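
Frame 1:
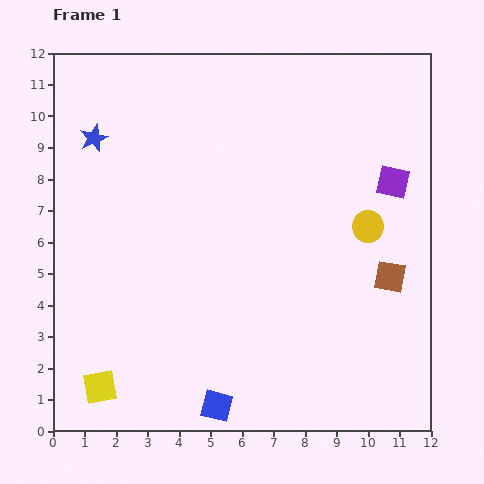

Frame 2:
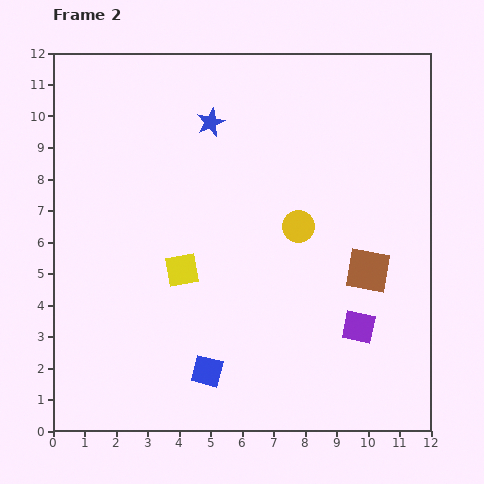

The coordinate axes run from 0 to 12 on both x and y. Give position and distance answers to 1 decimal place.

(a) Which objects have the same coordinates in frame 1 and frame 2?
none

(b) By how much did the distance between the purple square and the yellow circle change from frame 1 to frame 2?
+2.1

Distance in frame 1: 1.6. Distance in frame 2: 3.7.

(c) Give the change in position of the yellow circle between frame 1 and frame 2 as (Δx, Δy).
(-2.2, 0.0)

The yellow circle was at (10.0, 6.5) in frame 1 and (7.8, 6.5) in frame 2.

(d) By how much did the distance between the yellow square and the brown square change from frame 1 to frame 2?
-3.9

Distance in frame 1: 9.8. Distance in frame 2: 5.9.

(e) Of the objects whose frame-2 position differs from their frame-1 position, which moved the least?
the brown square

(moved 0.7)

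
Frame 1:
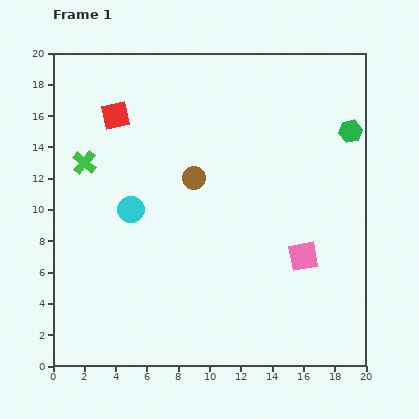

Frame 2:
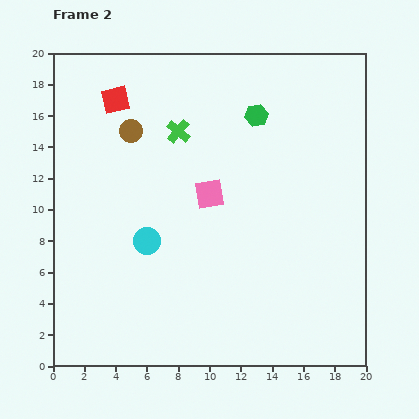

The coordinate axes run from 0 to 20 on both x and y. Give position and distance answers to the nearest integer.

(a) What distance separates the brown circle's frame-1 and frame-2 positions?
5

The brown circle moved from (9, 12) to (5, 15), a distance of √(4² + 3²) ≈ 5.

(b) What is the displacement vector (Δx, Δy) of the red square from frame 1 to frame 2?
(0, 1)

The red square was at (4, 16) in frame 1 and (4, 17) in frame 2.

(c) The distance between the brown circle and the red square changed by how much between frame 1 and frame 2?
-4

Distance in frame 1: 6. Distance in frame 2: 2.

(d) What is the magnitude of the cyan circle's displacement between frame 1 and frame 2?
2

The cyan circle moved from (5, 10) to (6, 8), a distance of √(1² + 2²) ≈ 2.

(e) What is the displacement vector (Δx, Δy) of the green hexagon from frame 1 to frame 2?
(-6, 1)

The green hexagon was at (19, 15) in frame 1 and (13, 16) in frame 2.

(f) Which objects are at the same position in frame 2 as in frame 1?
none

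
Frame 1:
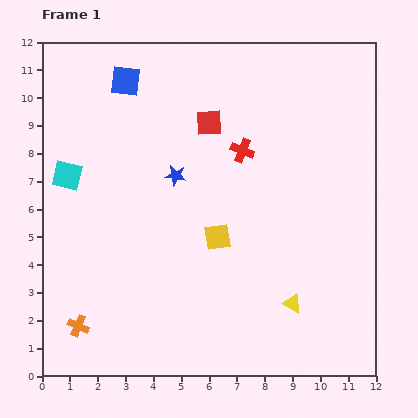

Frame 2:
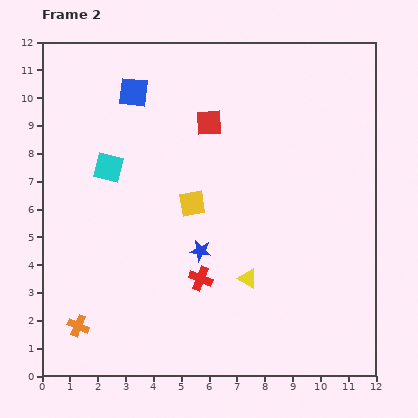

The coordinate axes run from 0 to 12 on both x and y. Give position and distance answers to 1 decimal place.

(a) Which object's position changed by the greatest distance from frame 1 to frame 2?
the red cross

(moved 4.8; next 2.8)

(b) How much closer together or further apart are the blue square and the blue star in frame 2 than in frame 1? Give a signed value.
+2.4

Distance in frame 1: 3.8. Distance in frame 2: 6.2.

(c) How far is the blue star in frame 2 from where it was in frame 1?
2.8

The blue star moved from (4.8, 7.2) to (5.7, 4.5), a distance of √(0.9² + 2.7²) ≈ 2.8.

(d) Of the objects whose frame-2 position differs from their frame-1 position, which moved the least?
the blue square

(moved 0.5)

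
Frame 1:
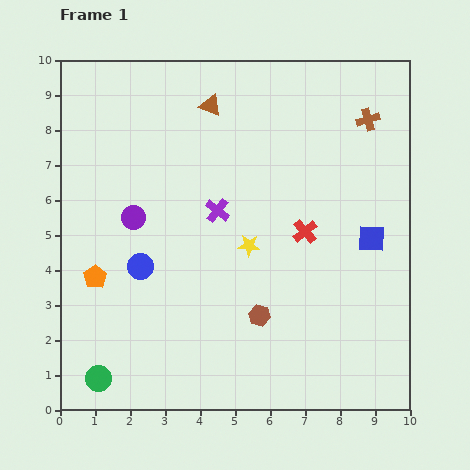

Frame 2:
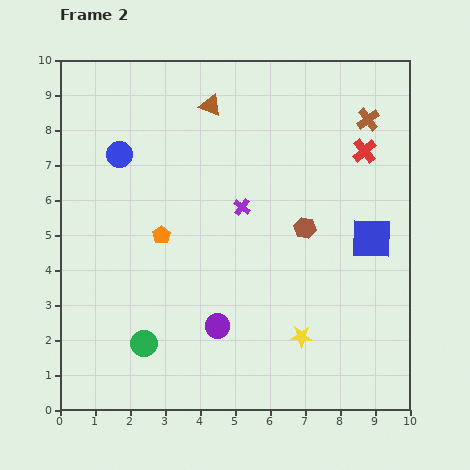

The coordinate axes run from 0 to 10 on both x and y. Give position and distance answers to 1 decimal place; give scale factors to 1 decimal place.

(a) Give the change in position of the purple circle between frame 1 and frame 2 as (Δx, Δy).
(2.4, -3.1)

The purple circle was at (2.1, 5.5) in frame 1 and (4.5, 2.4) in frame 2.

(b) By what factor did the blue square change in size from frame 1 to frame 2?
1.5×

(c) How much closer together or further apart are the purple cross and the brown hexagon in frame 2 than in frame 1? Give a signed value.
-1.3

Distance in frame 1: 3.2. Distance in frame 2: 1.9.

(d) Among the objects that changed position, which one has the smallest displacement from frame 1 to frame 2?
the purple cross

(moved 0.7)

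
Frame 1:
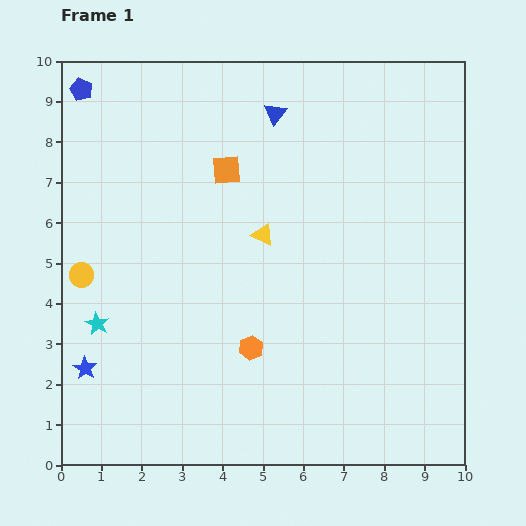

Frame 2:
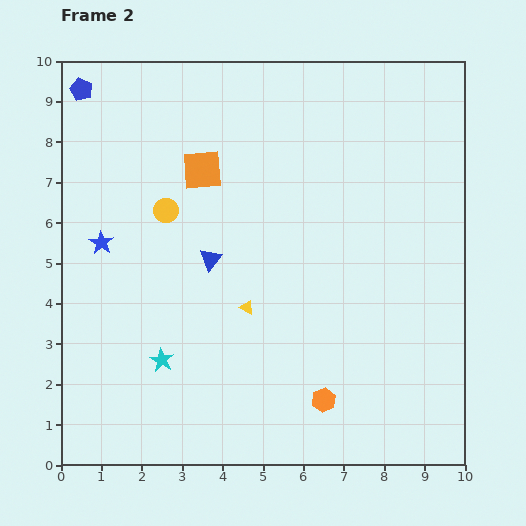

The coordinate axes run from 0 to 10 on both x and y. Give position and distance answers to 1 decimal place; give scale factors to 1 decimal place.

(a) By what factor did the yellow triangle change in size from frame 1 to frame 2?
0.6×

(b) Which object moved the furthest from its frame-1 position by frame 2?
the blue triangle

(moved 3.9; next 3.1)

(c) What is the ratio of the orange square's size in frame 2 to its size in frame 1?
1.4×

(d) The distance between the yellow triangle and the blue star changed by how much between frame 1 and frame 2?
-1.6

Distance in frame 1: 5.5. Distance in frame 2: 3.9.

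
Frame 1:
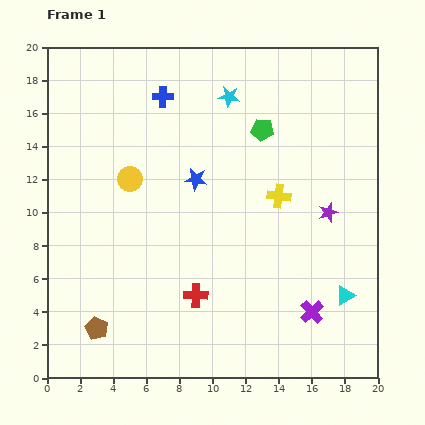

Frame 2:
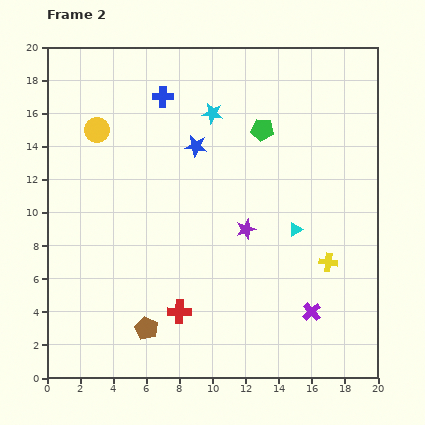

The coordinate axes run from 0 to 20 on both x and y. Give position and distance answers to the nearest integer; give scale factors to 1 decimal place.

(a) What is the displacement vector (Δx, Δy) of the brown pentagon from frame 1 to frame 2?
(3, 0)

The brown pentagon was at (3, 3) in frame 1 and (6, 3) in frame 2.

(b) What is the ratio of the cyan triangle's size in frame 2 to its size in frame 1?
0.7×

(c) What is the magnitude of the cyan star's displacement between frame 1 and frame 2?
1

The cyan star moved from (11, 17) to (10, 16), a distance of √(1² + 1²) ≈ 1.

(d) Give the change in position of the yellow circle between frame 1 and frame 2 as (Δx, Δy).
(-2, 3)

The yellow circle was at (5, 12) in frame 1 and (3, 15) in frame 2.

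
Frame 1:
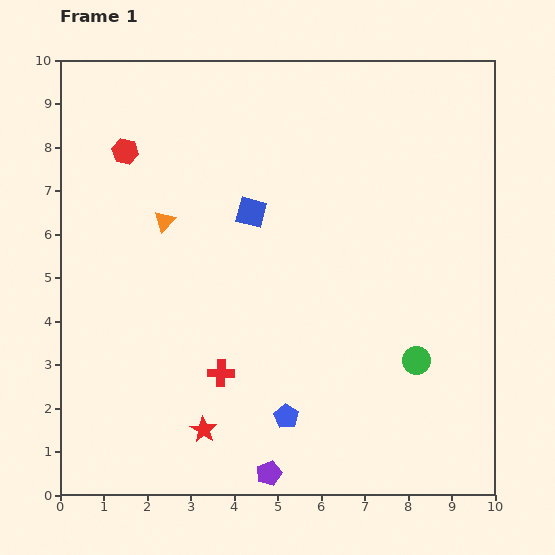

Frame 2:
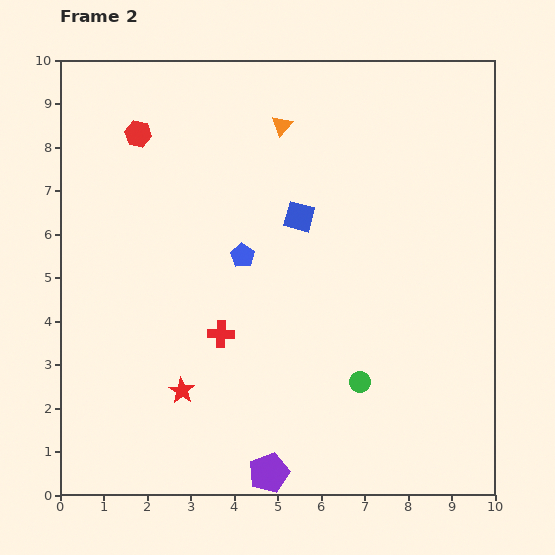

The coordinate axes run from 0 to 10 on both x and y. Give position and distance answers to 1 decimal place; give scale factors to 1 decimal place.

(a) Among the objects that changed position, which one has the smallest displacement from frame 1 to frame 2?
the red hexagon

(moved 0.5)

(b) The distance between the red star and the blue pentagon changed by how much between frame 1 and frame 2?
+1.5

Distance in frame 1: 1.9. Distance in frame 2: 3.4.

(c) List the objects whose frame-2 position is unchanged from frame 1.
the purple pentagon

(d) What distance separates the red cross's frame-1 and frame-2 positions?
0.9

The red cross moved from (3.7, 2.8) to (3.7, 3.7), a distance of √(0.0² + 0.9²) ≈ 0.9.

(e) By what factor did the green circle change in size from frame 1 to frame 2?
0.7×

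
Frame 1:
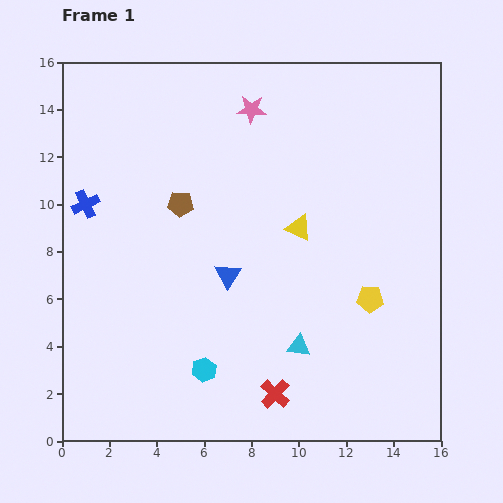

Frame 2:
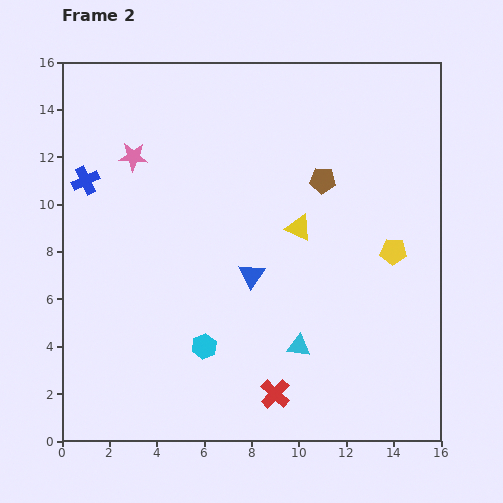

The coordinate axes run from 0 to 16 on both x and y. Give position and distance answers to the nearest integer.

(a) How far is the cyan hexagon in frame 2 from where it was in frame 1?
1

The cyan hexagon moved from (6, 3) to (6, 4), a distance of √(0² + 1²) ≈ 1.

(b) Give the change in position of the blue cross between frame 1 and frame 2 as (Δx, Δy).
(0, 1)

The blue cross was at (1, 10) in frame 1 and (1, 11) in frame 2.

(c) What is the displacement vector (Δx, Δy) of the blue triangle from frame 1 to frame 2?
(1, 0)

The blue triangle was at (7, 7) in frame 1 and (8, 7) in frame 2.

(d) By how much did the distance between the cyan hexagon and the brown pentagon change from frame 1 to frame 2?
+2

Distance in frame 1: 7. Distance in frame 2: 9.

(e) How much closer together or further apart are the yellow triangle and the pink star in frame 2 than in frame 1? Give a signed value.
+3

Distance in frame 1: 5. Distance in frame 2: 8.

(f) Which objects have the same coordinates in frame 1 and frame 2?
the cyan triangle, the red cross, the yellow triangle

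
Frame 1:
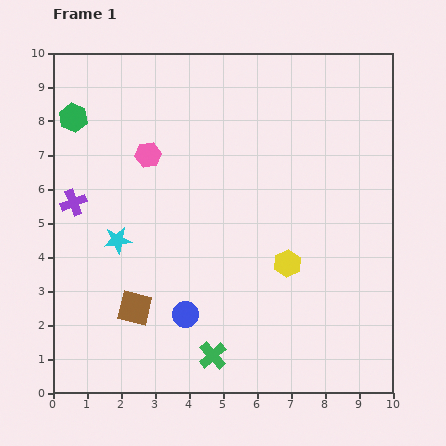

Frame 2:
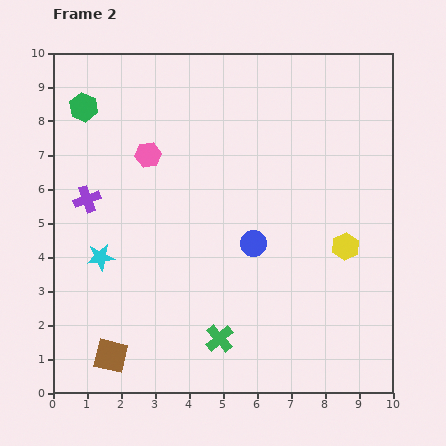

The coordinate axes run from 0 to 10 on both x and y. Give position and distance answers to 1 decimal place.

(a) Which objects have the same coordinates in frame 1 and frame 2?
the pink hexagon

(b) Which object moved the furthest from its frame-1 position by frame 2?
the blue circle

(moved 2.9; next 1.8)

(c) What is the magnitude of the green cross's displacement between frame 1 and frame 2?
0.5

The green cross moved from (4.7, 1.1) to (4.9, 1.6), a distance of √(0.2² + 0.5²) ≈ 0.5.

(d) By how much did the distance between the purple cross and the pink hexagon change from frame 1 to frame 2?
-0.4

Distance in frame 1: 2.6. Distance in frame 2: 2.2.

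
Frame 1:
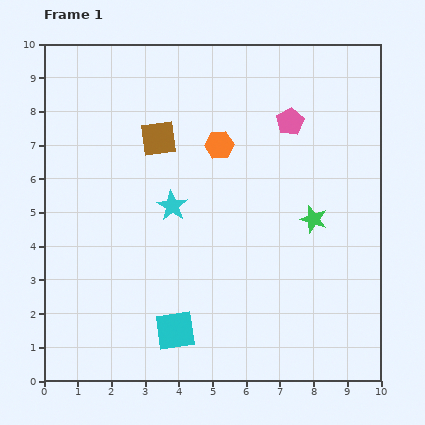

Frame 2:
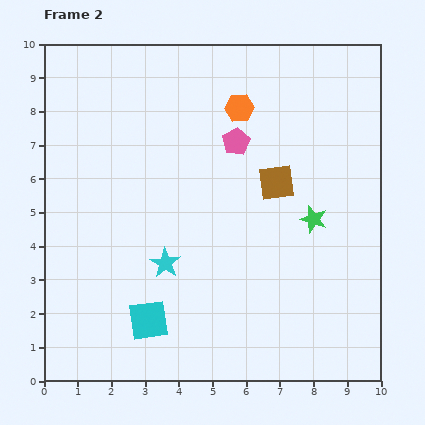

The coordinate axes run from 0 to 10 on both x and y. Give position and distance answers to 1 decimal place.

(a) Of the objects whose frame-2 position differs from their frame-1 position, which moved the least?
the cyan square

(moved 0.9)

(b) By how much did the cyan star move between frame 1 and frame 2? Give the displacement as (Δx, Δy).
(-0.2, -1.7)

The cyan star was at (3.8, 5.2) in frame 1 and (3.6, 3.5) in frame 2.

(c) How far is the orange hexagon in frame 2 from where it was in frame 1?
1.3

The orange hexagon moved from (5.2, 7.0) to (5.8, 8.1), a distance of √(0.6² + 1.1²) ≈ 1.3.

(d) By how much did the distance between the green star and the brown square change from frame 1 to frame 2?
-3.6

Distance in frame 1: 5.2. Distance in frame 2: 1.6.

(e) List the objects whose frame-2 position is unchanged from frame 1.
the green star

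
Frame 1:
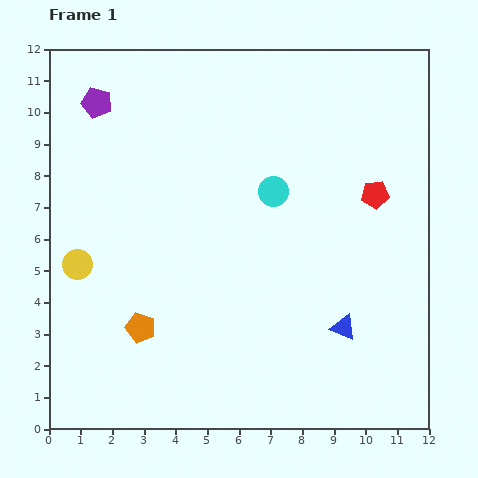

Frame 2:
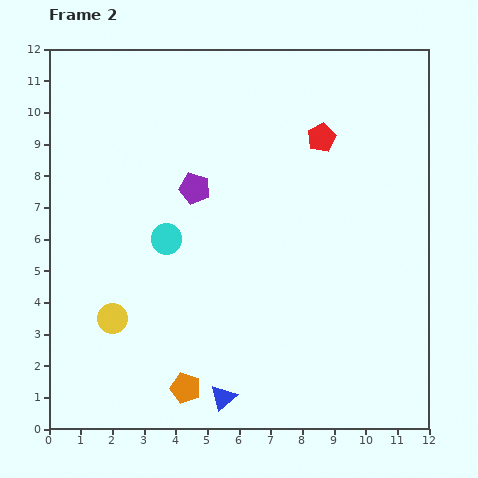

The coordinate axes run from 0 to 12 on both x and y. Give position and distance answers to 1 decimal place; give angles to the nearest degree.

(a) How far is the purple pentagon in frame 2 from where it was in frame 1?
4.1

The purple pentagon moved from (1.5, 10.3) to (4.6, 7.6), a distance of √(3.1² + 2.7²) ≈ 4.1.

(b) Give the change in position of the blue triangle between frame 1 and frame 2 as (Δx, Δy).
(-3.8, -2.2)

The blue triangle was at (9.3, 3.2) in frame 1 and (5.5, 1.0) in frame 2.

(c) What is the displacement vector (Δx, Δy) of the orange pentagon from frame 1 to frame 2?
(1.4, -1.9)

The orange pentagon was at (2.9, 3.2) in frame 1 and (4.3, 1.3) in frame 2.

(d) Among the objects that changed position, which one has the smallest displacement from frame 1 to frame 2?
the yellow circle

(moved 2.0)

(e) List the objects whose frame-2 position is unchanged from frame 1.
none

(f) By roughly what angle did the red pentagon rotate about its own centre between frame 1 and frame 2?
21° counter-clockwise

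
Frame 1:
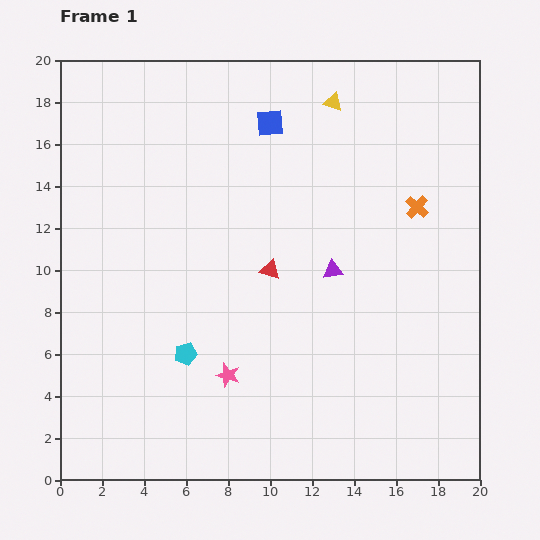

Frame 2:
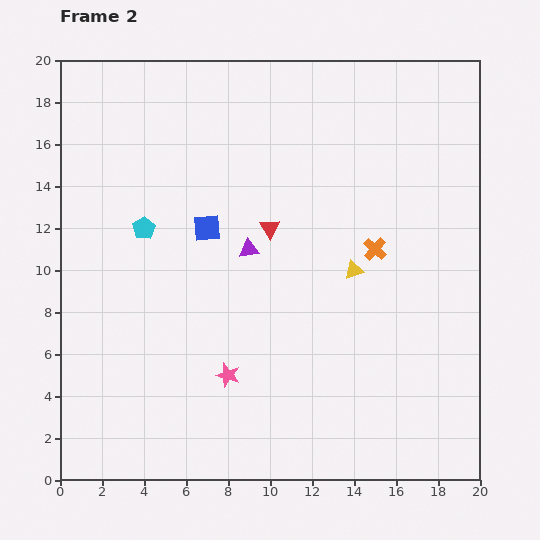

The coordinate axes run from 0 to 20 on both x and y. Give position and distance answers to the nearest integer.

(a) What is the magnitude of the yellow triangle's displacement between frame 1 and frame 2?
8

The yellow triangle moved from (13, 18) to (14, 10), a distance of √(1² + 8²) ≈ 8.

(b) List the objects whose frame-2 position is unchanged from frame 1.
the pink star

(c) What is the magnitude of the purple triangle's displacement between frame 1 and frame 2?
4

The purple triangle moved from (13, 10) to (9, 11), a distance of √(4² + 1²) ≈ 4.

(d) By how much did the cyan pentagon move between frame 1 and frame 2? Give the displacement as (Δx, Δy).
(-2, 6)

The cyan pentagon was at (6, 6) in frame 1 and (4, 12) in frame 2.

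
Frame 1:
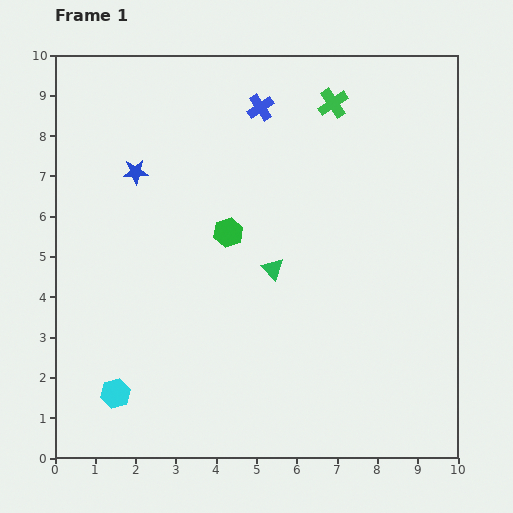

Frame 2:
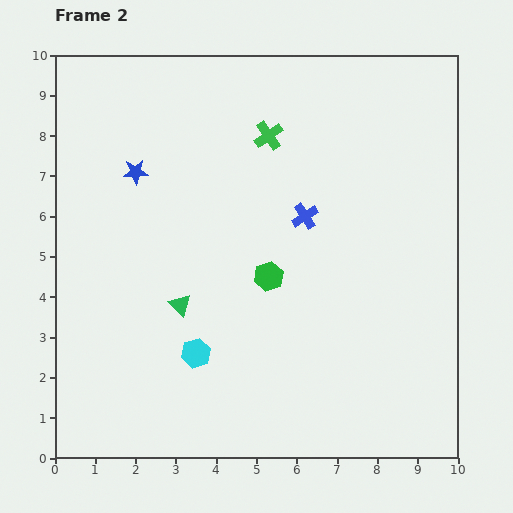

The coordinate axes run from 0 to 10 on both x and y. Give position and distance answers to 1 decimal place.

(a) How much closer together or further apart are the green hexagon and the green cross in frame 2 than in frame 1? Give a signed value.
-0.6

Distance in frame 1: 4.1. Distance in frame 2: 3.5.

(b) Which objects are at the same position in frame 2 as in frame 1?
the blue star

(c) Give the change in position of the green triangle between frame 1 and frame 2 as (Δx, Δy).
(-2.3, -0.9)

The green triangle was at (5.4, 4.7) in frame 1 and (3.1, 3.8) in frame 2.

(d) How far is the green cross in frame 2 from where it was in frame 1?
1.8

The green cross moved from (6.9, 8.8) to (5.3, 8.0), a distance of √(1.6² + 0.8²) ≈ 1.8.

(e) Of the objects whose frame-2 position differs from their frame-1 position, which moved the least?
the green hexagon

(moved 1.5)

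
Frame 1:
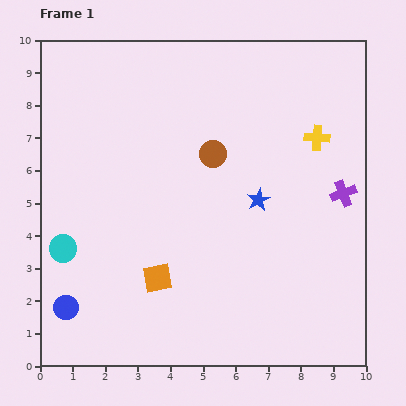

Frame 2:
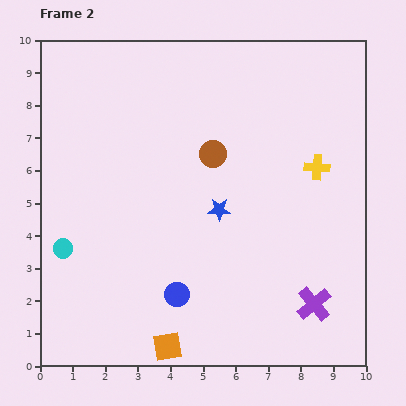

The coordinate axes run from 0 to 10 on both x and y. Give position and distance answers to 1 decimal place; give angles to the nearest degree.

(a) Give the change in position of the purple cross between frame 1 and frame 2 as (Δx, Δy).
(-0.9, -3.4)

The purple cross was at (9.3, 5.3) in frame 1 and (8.4, 1.9) in frame 2.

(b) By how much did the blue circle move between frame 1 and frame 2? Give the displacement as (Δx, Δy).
(3.4, 0.4)

The blue circle was at (0.8, 1.8) in frame 1 and (4.2, 2.2) in frame 2.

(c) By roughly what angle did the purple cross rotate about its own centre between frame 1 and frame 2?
18° counter-clockwise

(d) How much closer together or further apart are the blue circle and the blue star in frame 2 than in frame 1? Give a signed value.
-3.9

Distance in frame 1: 6.8. Distance in frame 2: 2.9.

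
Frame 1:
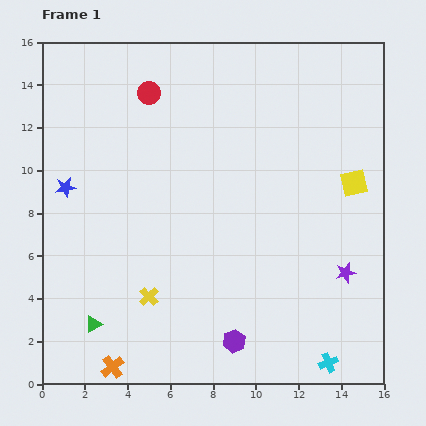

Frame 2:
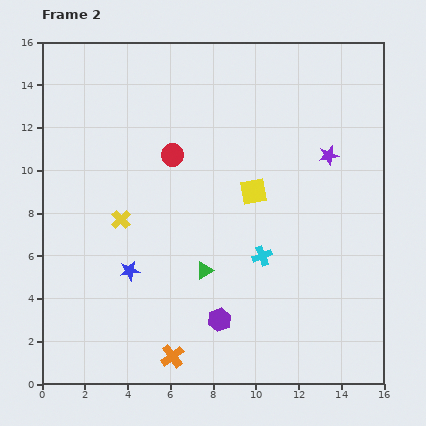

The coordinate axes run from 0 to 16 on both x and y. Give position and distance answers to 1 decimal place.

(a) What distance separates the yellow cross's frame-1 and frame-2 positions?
3.8

The yellow cross moved from (5.0, 4.1) to (3.7, 7.7), a distance of √(1.3² + 3.6²) ≈ 3.8.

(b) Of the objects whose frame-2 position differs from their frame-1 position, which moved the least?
the purple hexagon

(moved 1.2)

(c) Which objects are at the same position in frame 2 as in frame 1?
none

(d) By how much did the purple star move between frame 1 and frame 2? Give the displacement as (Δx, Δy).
(-0.8, 5.5)

The purple star was at (14.2, 5.2) in frame 1 and (13.4, 10.7) in frame 2.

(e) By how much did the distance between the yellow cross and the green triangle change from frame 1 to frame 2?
+1.7

Distance in frame 1: 2.9. Distance in frame 2: 4.6.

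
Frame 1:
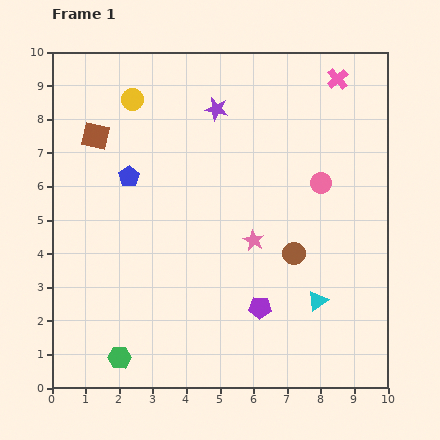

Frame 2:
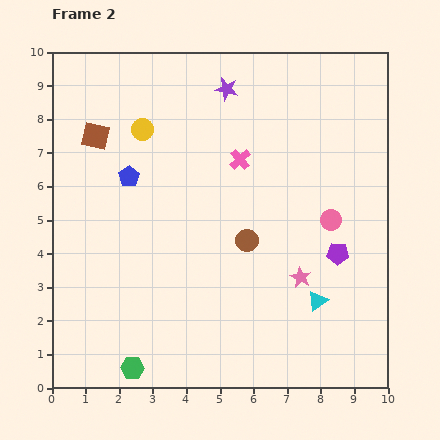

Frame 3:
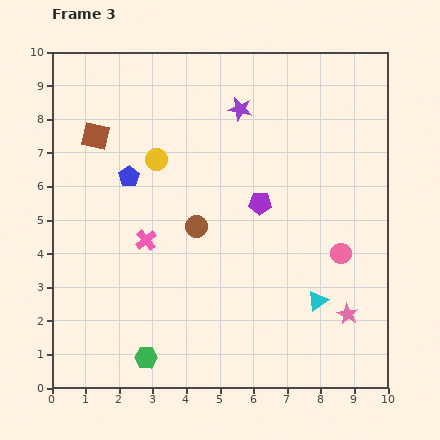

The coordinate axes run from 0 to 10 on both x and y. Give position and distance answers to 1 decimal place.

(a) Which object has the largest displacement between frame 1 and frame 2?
the pink cross

(moved 3.8; next 2.8)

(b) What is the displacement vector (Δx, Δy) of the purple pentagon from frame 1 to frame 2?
(2.3, 1.6)

The purple pentagon was at (6.2, 2.4) in frame 1 and (8.5, 4.0) in frame 2.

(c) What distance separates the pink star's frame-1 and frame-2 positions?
1.8

The pink star moved from (6.0, 4.4) to (7.4, 3.3), a distance of √(1.4² + 1.1²) ≈ 1.8.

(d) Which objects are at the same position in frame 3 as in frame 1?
the cyan triangle, the blue pentagon, the brown square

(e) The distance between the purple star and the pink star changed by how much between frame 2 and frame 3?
+0.9

Distance in frame 2: 6.0. Distance in frame 3: 6.9.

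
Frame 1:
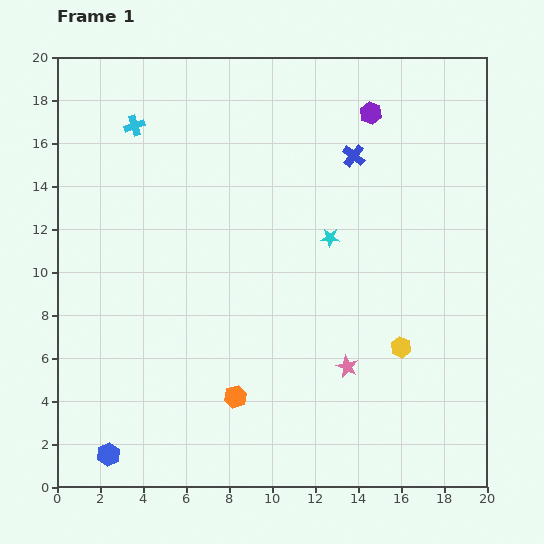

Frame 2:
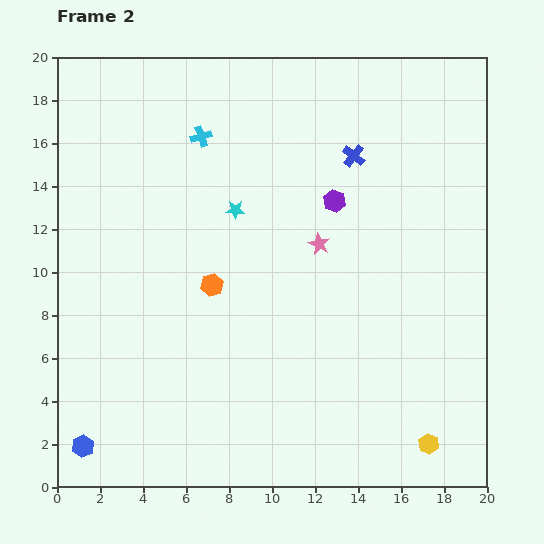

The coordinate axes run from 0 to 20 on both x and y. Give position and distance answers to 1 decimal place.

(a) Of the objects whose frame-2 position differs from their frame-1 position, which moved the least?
the blue hexagon

(moved 1.3)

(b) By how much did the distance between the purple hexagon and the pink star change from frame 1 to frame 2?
-9.8

Distance in frame 1: 11.9. Distance in frame 2: 2.1.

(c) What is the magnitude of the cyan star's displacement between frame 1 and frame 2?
4.6

The cyan star moved from (12.7, 11.6) to (8.3, 12.9), a distance of √(4.4² + 1.3²) ≈ 4.6.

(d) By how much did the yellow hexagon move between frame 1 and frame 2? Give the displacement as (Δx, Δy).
(1.3, -4.5)

The yellow hexagon was at (16.0, 6.5) in frame 1 and (17.3, 2.0) in frame 2.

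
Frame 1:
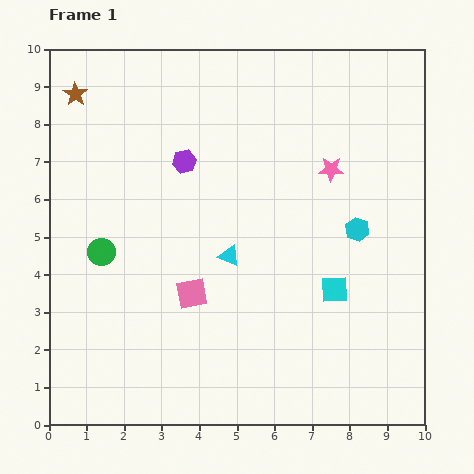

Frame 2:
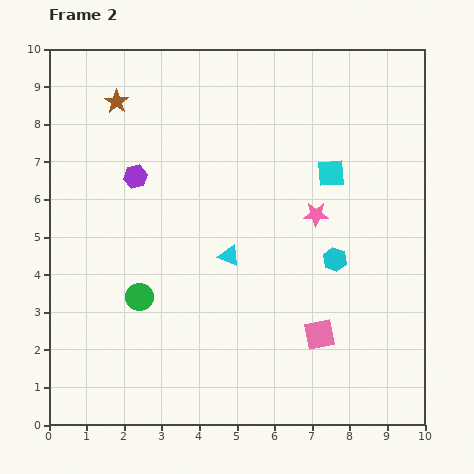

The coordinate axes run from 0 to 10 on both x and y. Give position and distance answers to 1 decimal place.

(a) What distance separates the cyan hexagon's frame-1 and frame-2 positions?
1.0

The cyan hexagon moved from (8.2, 5.2) to (7.6, 4.4), a distance of √(0.6² + 0.8²) ≈ 1.0.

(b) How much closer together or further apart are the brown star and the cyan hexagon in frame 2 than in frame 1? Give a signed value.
-1.1

Distance in frame 1: 8.3. Distance in frame 2: 7.2.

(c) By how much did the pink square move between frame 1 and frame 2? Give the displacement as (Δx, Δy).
(3.4, -1.1)

The pink square was at (3.8, 3.5) in frame 1 and (7.2, 2.4) in frame 2.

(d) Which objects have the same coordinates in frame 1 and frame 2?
the cyan triangle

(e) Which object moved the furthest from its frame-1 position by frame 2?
the pink square

(moved 3.6; next 3.1)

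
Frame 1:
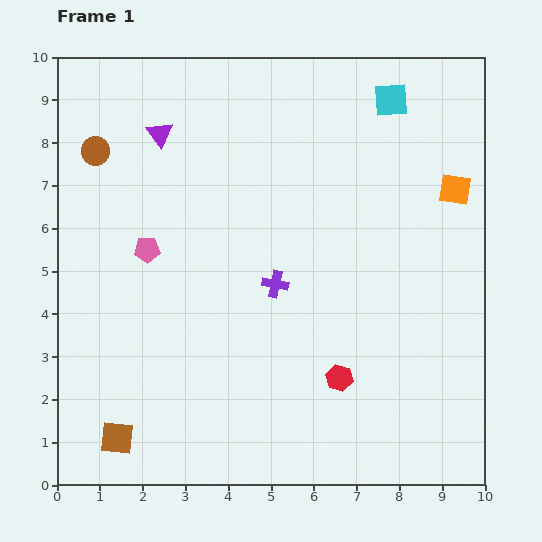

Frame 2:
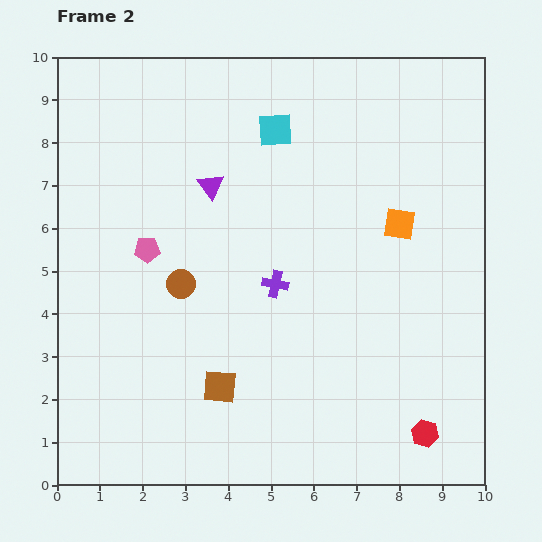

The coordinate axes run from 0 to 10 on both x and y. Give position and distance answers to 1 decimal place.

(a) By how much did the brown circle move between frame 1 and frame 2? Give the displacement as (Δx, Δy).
(2.0, -3.1)

The brown circle was at (0.9, 7.8) in frame 1 and (2.9, 4.7) in frame 2.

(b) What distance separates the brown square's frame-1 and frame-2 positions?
2.7

The brown square moved from (1.4, 1.1) to (3.8, 2.3), a distance of √(2.4² + 1.2²) ≈ 2.7.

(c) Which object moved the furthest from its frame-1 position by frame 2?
the brown circle

(moved 3.7; next 2.8)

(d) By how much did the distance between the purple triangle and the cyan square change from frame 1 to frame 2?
-3.5

Distance in frame 1: 5.5. Distance in frame 2: 2.0.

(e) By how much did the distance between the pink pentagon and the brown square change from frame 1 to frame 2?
-0.9

Distance in frame 1: 4.5. Distance in frame 2: 3.6.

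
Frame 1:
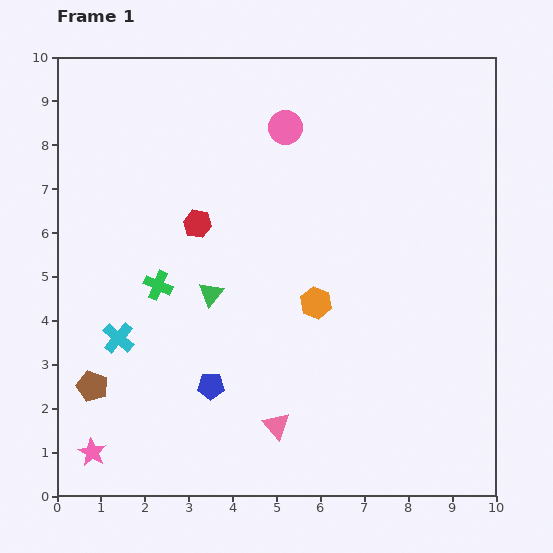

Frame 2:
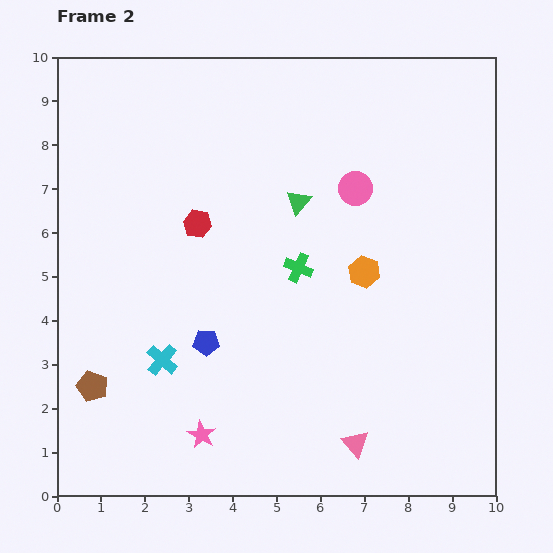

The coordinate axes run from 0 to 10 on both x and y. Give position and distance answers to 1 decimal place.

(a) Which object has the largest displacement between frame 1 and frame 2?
the green cross

(moved 3.2; next 2.9)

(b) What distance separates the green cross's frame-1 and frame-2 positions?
3.2

The green cross moved from (2.3, 4.8) to (5.5, 5.2), a distance of √(3.2² + 0.4²) ≈ 3.2.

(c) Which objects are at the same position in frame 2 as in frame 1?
the brown pentagon, the red hexagon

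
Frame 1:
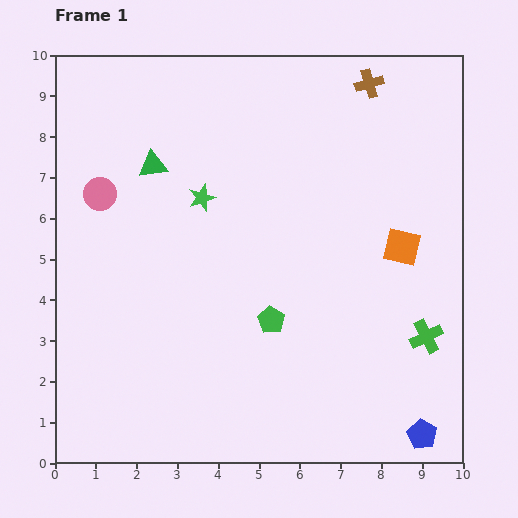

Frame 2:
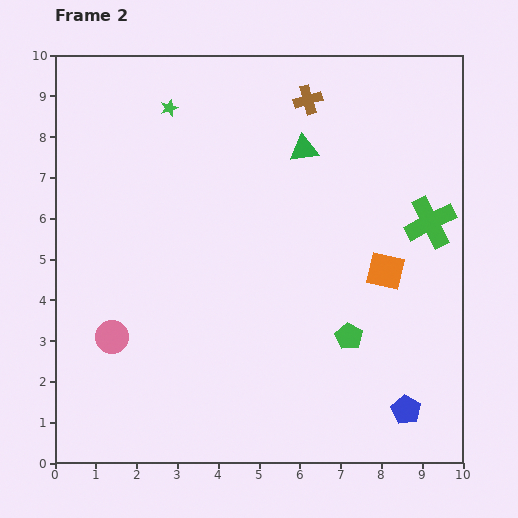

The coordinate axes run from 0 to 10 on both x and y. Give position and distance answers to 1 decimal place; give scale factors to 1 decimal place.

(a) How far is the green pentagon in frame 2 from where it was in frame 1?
1.9

The green pentagon moved from (5.3, 3.5) to (7.2, 3.1), a distance of √(1.9² + 0.4²) ≈ 1.9.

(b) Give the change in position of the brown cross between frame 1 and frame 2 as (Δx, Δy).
(-1.5, -0.4)

The brown cross was at (7.7, 9.3) in frame 1 and (6.2, 8.9) in frame 2.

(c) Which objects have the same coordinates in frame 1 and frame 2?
none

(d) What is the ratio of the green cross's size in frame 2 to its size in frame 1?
1.5×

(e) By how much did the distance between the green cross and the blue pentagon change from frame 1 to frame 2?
+2.2

Distance in frame 1: 2.4. Distance in frame 2: 4.6.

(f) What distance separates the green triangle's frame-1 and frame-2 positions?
3.7

The green triangle moved from (2.4, 7.3) to (6.1, 7.7), a distance of √(3.7² + 0.4²) ≈ 3.7.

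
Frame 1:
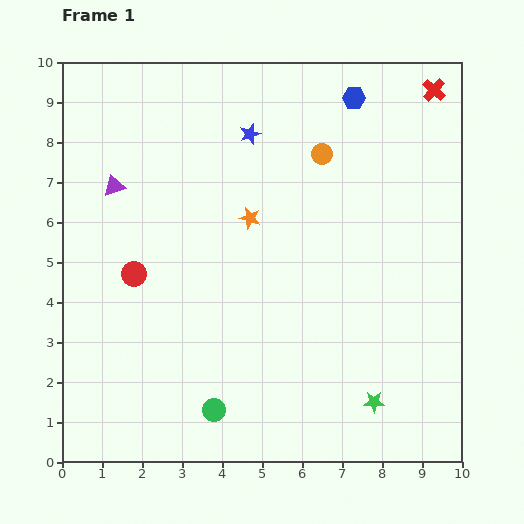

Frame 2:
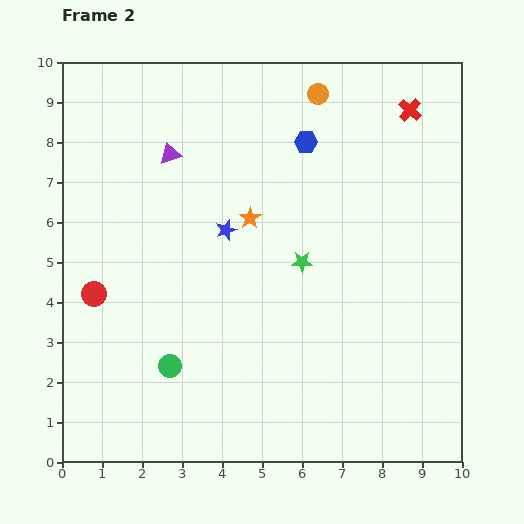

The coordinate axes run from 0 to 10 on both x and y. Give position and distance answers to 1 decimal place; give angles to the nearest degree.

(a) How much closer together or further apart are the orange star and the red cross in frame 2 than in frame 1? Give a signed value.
-0.8

Distance in frame 1: 5.6. Distance in frame 2: 4.8.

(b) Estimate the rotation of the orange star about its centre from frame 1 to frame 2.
24° clockwise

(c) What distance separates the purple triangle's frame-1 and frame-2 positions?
1.6

The purple triangle moved from (1.3, 6.9) to (2.7, 7.7), a distance of √(1.4² + 0.8²) ≈ 1.6.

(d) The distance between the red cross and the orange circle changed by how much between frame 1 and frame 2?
-0.9

Distance in frame 1: 3.2. Distance in frame 2: 2.3.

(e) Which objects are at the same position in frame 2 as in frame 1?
the orange star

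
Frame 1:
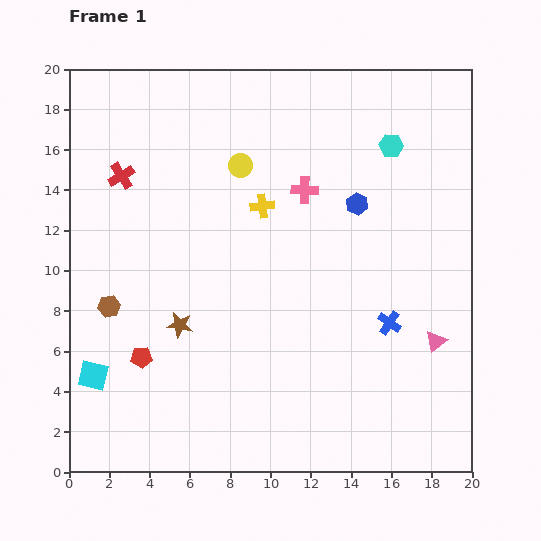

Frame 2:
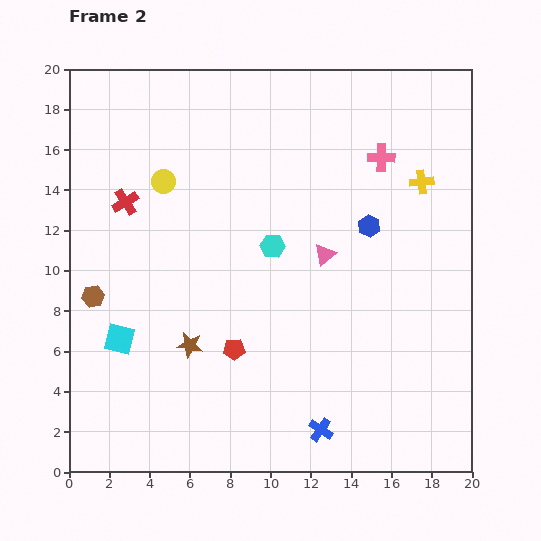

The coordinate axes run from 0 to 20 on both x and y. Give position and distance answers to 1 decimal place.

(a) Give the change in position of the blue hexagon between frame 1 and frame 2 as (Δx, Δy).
(0.6, -1.1)

The blue hexagon was at (14.3, 13.3) in frame 1 and (14.9, 12.2) in frame 2.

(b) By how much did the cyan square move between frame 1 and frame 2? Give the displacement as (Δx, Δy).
(1.3, 1.8)

The cyan square was at (1.2, 4.8) in frame 1 and (2.5, 6.6) in frame 2.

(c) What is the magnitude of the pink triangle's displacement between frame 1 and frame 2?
7.0

The pink triangle moved from (18.2, 6.5) to (12.7, 10.8), a distance of √(5.5² + 4.3²) ≈ 7.0.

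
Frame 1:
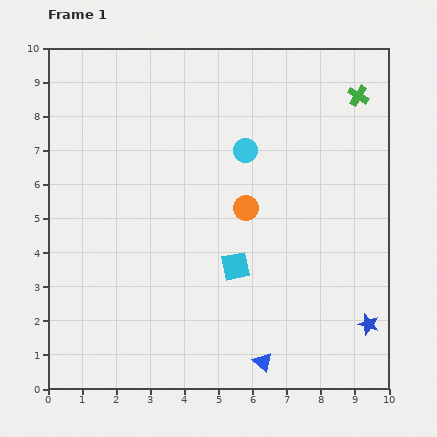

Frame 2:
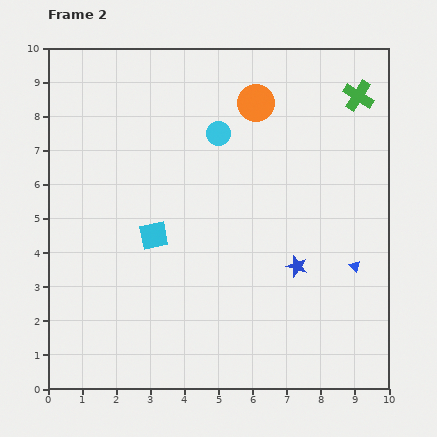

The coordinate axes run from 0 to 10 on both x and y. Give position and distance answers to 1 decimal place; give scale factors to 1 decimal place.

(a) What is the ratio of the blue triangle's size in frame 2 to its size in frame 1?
0.6×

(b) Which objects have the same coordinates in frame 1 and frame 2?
the green cross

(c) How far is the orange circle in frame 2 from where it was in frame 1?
3.1

The orange circle moved from (5.8, 5.3) to (6.1, 8.4), a distance of √(0.3² + 3.1²) ≈ 3.1.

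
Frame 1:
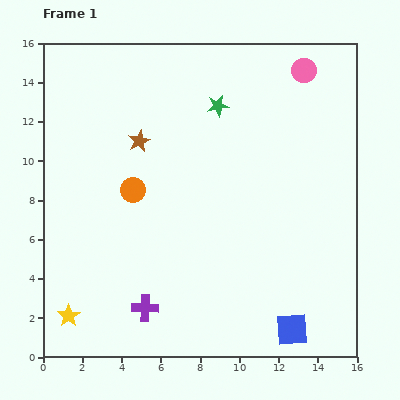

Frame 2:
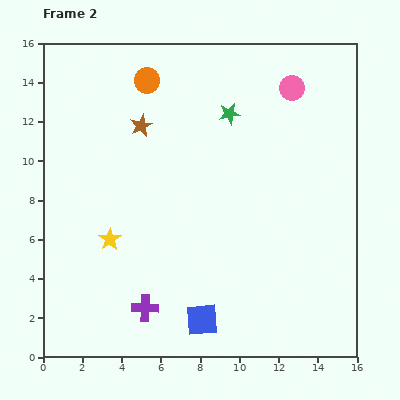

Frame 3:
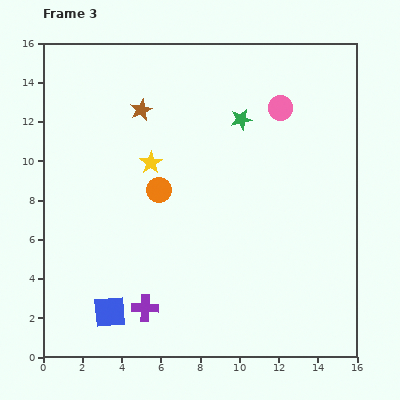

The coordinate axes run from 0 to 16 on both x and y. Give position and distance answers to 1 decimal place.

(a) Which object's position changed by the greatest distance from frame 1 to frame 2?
the orange circle

(moved 5.6; next 4.6)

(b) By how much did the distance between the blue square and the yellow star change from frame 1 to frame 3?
-3.5

Distance in frame 1: 11.4. Distance in frame 3: 7.9.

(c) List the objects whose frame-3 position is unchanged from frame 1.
the purple cross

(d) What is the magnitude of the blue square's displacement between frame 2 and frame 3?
4.7

The blue square moved from (8.1, 1.9) to (3.4, 2.3), a distance of √(4.7² + 0.4²) ≈ 4.7.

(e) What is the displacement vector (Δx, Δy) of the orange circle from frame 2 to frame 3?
(0.6, -5.6)

The orange circle was at (5.3, 14.1) in frame 2 and (5.9, 8.5) in frame 3.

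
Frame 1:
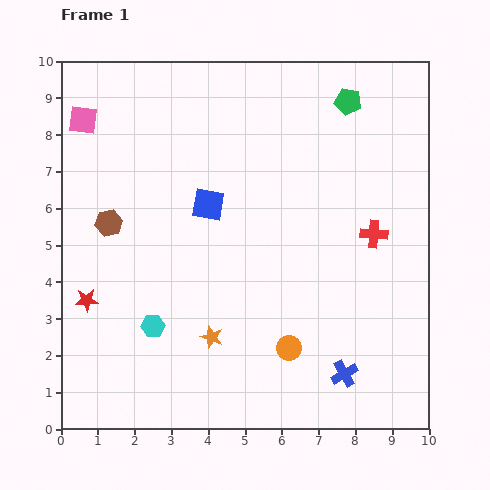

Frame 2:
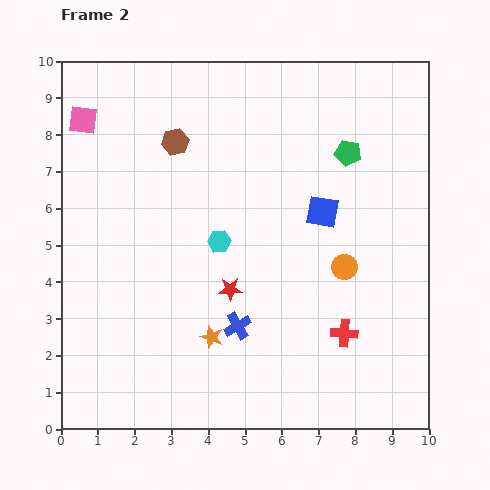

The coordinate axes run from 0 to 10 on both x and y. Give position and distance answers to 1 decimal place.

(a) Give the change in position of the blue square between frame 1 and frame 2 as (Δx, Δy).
(3.1, -0.2)

The blue square was at (4.0, 6.1) in frame 1 and (7.1, 5.9) in frame 2.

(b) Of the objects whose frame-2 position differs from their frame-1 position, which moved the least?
the green pentagon

(moved 1.4)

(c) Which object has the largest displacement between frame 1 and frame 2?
the red star

(moved 3.9; next 3.2)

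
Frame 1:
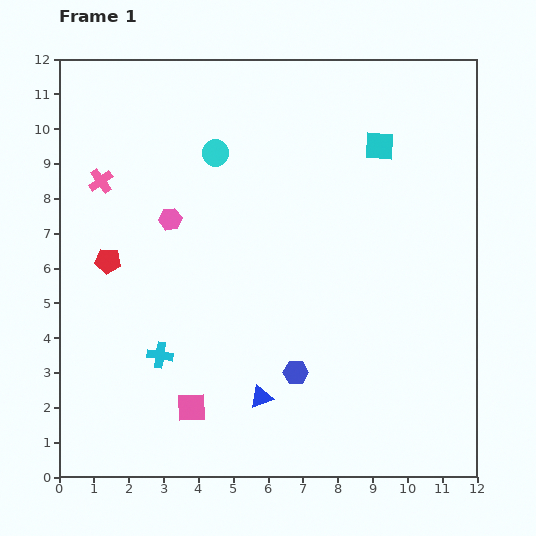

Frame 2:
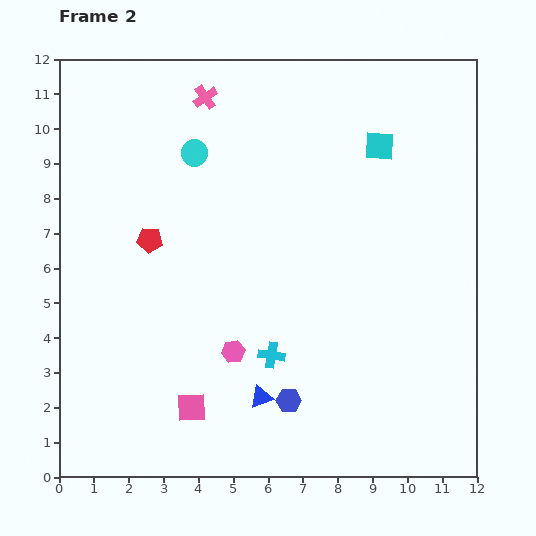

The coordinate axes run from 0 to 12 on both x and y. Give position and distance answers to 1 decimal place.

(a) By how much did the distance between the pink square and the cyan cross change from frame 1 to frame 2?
+1.0

Distance in frame 1: 1.7. Distance in frame 2: 2.7.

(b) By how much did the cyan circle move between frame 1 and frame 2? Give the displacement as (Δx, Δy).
(-0.6, 0.0)

The cyan circle was at (4.5, 9.3) in frame 1 and (3.9, 9.3) in frame 2.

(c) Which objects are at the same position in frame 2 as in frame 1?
the pink square, the blue triangle, the cyan square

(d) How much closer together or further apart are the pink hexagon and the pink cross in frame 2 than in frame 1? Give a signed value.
+5.0

Distance in frame 1: 2.3. Distance in frame 2: 7.3.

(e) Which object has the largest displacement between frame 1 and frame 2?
the pink hexagon

(moved 4.2; next 3.8)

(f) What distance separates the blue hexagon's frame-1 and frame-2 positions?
0.8

The blue hexagon moved from (6.8, 3.0) to (6.6, 2.2), a distance of √(0.2² + 0.8²) ≈ 0.8.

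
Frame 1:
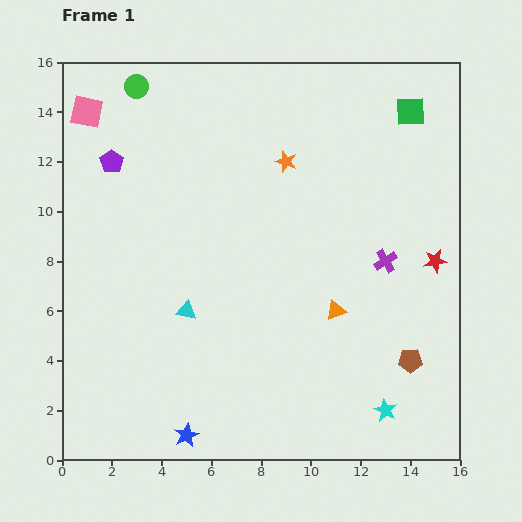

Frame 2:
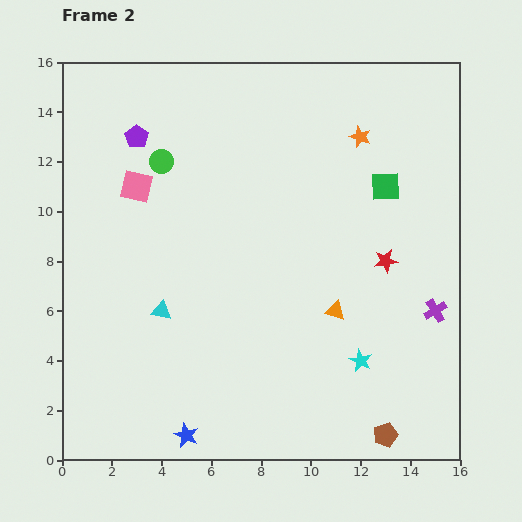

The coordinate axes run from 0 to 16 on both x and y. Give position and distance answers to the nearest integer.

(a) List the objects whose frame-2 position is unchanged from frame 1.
the orange triangle, the blue star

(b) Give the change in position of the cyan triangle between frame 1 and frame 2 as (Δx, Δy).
(-1, 0)

The cyan triangle was at (5, 6) in frame 1 and (4, 6) in frame 2.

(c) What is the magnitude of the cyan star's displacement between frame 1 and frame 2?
2

The cyan star moved from (13, 2) to (12, 4), a distance of √(1² + 2²) ≈ 2.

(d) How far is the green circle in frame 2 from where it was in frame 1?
3

The green circle moved from (3, 15) to (4, 12), a distance of √(1² + 3²) ≈ 3.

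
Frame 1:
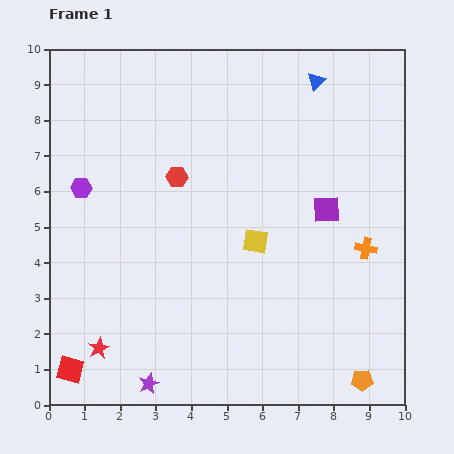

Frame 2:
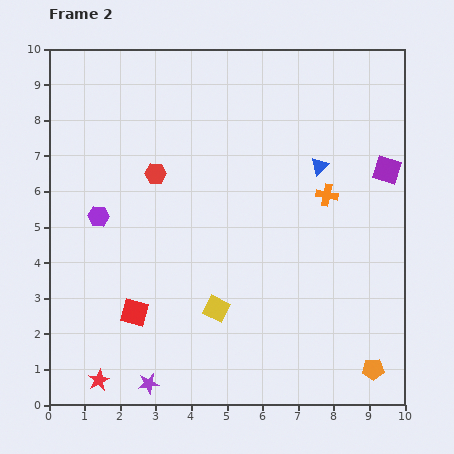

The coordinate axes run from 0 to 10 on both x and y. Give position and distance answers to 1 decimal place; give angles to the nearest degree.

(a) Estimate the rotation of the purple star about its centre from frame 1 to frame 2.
15° clockwise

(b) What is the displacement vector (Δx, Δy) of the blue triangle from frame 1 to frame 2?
(0.1, -2.4)

The blue triangle was at (7.5, 9.1) in frame 1 and (7.6, 6.7) in frame 2.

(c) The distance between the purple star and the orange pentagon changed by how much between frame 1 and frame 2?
+0.3

Distance in frame 1: 6.0. Distance in frame 2: 6.3.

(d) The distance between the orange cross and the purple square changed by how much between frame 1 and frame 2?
+0.2

Distance in frame 1: 1.6. Distance in frame 2: 1.8.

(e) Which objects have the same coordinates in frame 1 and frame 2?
the purple star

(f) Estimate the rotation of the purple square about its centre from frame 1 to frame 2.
20° clockwise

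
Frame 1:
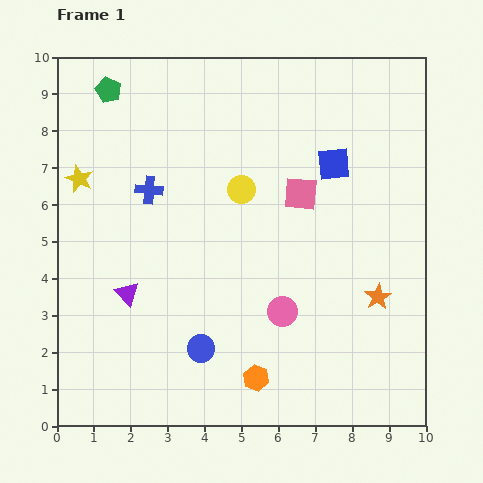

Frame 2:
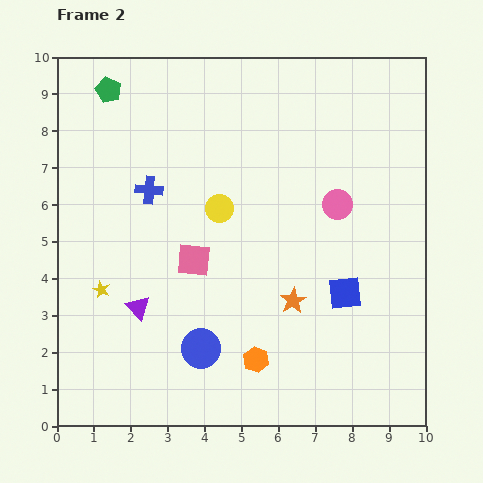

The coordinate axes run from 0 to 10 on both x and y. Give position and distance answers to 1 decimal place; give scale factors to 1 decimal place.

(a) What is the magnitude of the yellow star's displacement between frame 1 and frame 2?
3.1

The yellow star moved from (0.6, 6.7) to (1.2, 3.7), a distance of √(0.6² + 3.0²) ≈ 3.1.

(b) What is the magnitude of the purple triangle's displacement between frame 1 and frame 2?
0.5

The purple triangle moved from (1.9, 3.6) to (2.2, 3.2), a distance of √(0.3² + 0.4²) ≈ 0.5.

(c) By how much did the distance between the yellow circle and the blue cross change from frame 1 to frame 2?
-0.5

Distance in frame 1: 2.5. Distance in frame 2: 2.0.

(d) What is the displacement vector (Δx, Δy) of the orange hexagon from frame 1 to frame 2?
(0.0, 0.5)

The orange hexagon was at (5.4, 1.3) in frame 1 and (5.4, 1.8) in frame 2.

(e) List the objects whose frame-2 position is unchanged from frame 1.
the blue circle, the green pentagon, the blue cross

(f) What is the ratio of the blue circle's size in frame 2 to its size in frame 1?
1.5×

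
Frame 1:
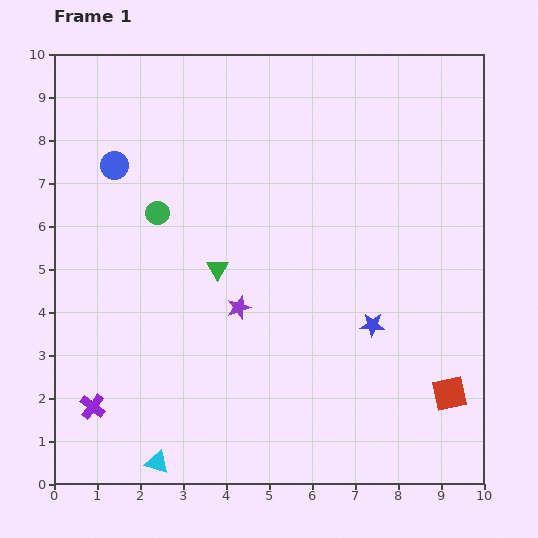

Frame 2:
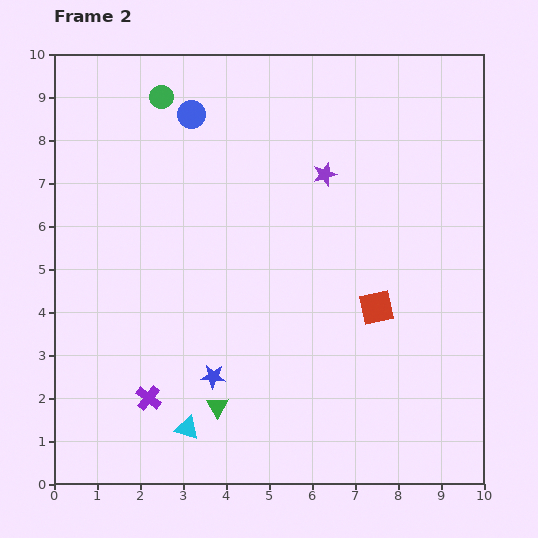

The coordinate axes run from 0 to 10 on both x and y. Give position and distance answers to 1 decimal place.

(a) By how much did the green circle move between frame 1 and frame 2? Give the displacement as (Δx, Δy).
(0.1, 2.7)

The green circle was at (2.4, 6.3) in frame 1 and (2.5, 9.0) in frame 2.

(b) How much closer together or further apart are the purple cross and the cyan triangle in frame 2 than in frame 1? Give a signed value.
-0.9

Distance in frame 1: 2.0. Distance in frame 2: 1.1.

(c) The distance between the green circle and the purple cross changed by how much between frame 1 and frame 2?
+2.3

Distance in frame 1: 4.7. Distance in frame 2: 7.0.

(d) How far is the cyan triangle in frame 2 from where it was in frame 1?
1.1

The cyan triangle moved from (2.4, 0.5) to (3.1, 1.3), a distance of √(0.7² + 0.8²) ≈ 1.1.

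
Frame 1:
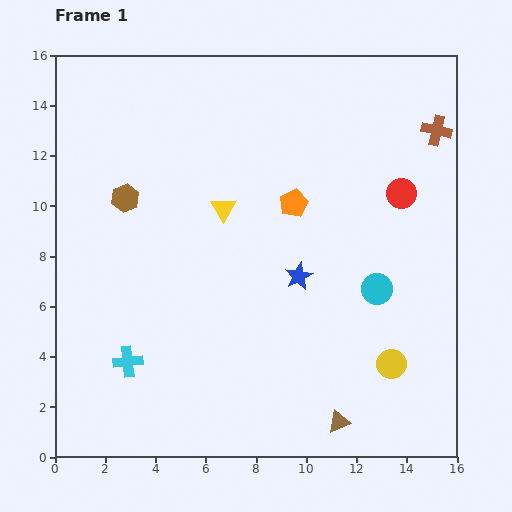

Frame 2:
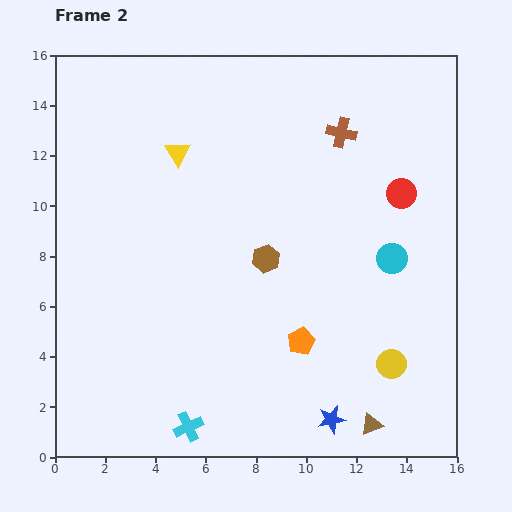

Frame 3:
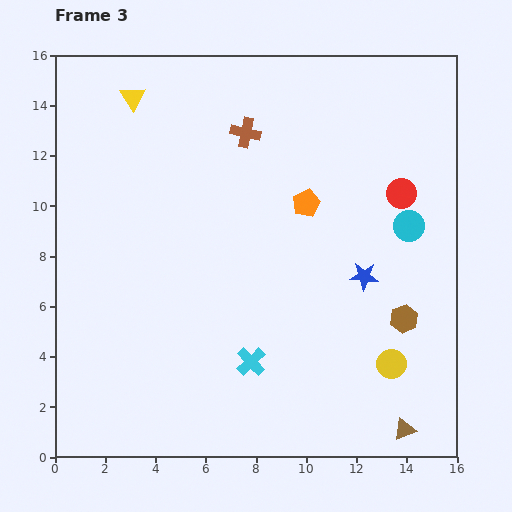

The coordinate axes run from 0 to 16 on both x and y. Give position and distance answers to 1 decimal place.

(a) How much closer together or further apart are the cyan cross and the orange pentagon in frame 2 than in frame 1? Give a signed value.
-3.5

Distance in frame 1: 9.1. Distance in frame 2: 5.6.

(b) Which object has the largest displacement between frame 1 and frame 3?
the brown hexagon

(moved 12.1; next 7.6)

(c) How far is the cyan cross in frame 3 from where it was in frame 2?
3.6

The cyan cross moved from (5.3, 1.2) to (7.8, 3.8), a distance of √(2.5² + 2.6²) ≈ 3.6.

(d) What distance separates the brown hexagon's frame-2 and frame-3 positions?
6.0

The brown hexagon moved from (8.4, 7.9) to (13.9, 5.5), a distance of √(5.5² + 2.4²) ≈ 6.0.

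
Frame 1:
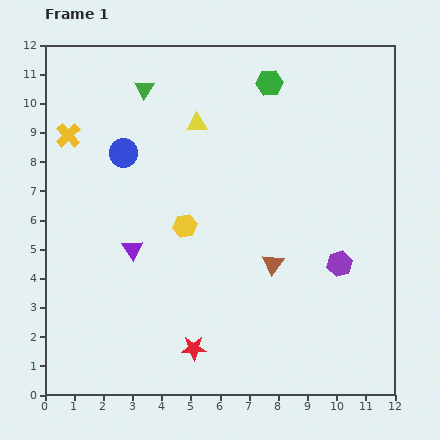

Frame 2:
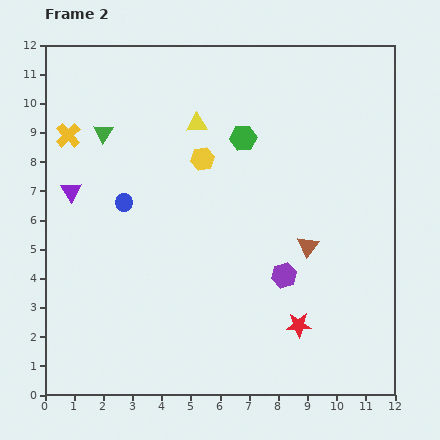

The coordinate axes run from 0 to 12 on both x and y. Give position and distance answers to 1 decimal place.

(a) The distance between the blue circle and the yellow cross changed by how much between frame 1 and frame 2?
+1.0

Distance in frame 1: 2.0. Distance in frame 2: 3.0.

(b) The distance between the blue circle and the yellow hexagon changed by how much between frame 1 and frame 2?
-0.2

Distance in frame 1: 3.3. Distance in frame 2: 3.1.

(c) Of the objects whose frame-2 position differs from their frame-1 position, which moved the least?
the brown triangle

(moved 1.3)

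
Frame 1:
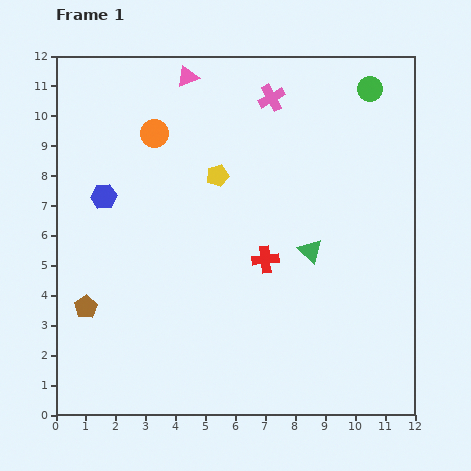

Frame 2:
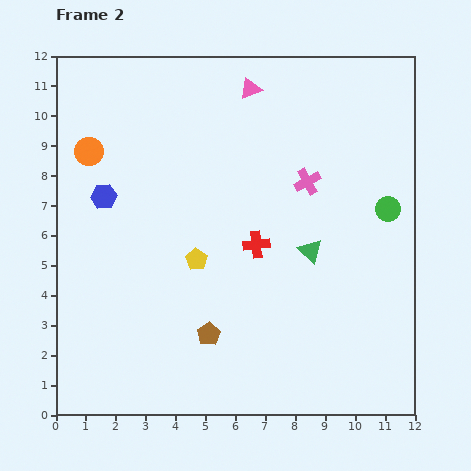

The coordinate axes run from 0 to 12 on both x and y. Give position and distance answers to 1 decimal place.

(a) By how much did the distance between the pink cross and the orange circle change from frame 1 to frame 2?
+3.3

Distance in frame 1: 4.1. Distance in frame 2: 7.4.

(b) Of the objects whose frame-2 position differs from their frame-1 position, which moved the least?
the red cross

(moved 0.6)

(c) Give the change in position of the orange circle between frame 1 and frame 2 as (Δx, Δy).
(-2.2, -0.6)

The orange circle was at (3.3, 9.4) in frame 1 and (1.1, 8.8) in frame 2.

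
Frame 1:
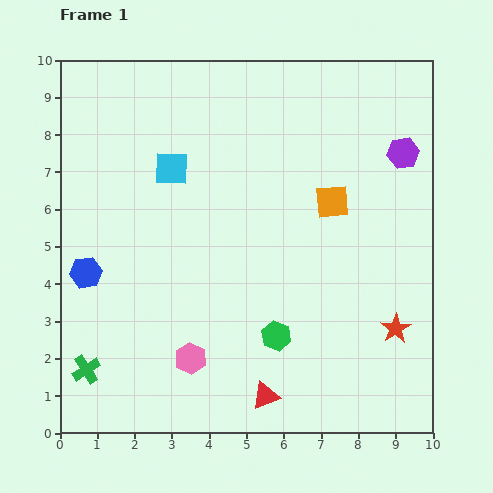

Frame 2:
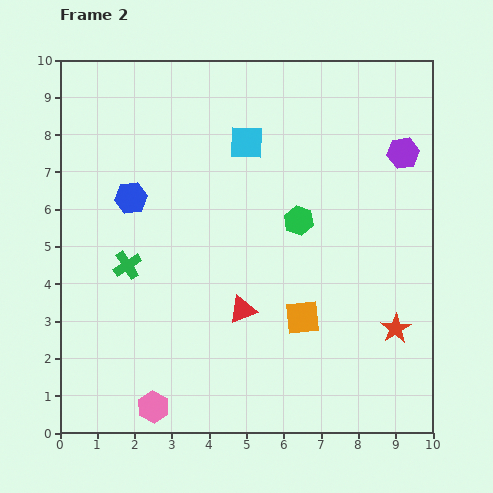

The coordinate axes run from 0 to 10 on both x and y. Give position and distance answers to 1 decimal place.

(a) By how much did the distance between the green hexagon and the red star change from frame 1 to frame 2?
+0.7

Distance in frame 1: 3.2. Distance in frame 2: 3.9.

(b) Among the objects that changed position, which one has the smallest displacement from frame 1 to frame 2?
the pink hexagon

(moved 1.6)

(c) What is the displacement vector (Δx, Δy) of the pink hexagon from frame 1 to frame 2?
(-1.0, -1.3)

The pink hexagon was at (3.5, 2.0) in frame 1 and (2.5, 0.7) in frame 2.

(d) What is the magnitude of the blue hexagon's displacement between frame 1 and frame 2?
2.3

The blue hexagon moved from (0.7, 4.3) to (1.9, 6.3), a distance of √(1.2² + 2.0²) ≈ 2.3.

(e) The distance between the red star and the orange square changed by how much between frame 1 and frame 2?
-1.3

Distance in frame 1: 3.8. Distance in frame 2: 2.5.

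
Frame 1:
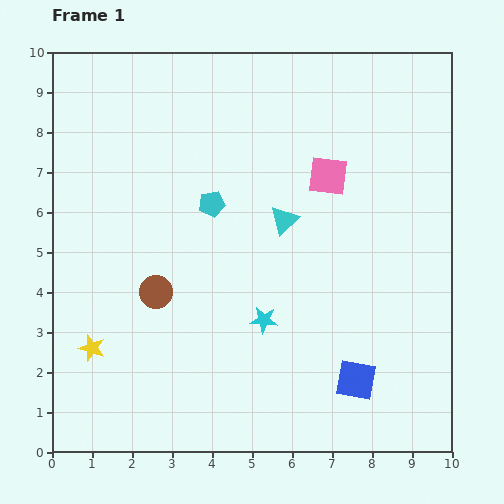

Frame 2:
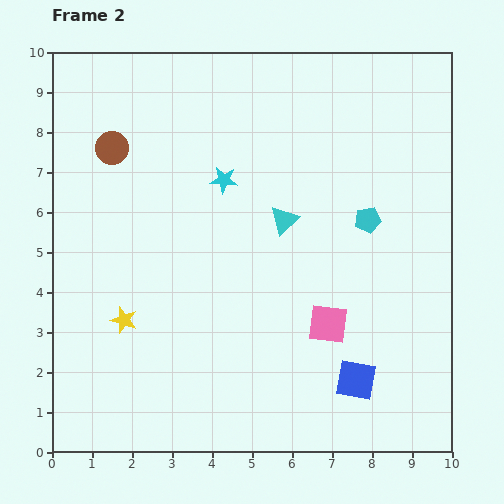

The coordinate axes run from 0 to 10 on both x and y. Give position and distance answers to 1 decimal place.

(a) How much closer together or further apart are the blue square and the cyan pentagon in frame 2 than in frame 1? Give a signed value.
-1.7

Distance in frame 1: 5.7. Distance in frame 2: 4.0.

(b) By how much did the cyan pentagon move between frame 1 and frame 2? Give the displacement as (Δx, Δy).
(3.9, -0.4)

The cyan pentagon was at (4.0, 6.2) in frame 1 and (7.9, 5.8) in frame 2.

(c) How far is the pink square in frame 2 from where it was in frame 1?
3.7

The pink square moved from (6.9, 6.9) to (6.9, 3.2), a distance of √(0.0² + 3.7²) ≈ 3.7.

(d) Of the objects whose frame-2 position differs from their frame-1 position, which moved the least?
the yellow star

(moved 1.1)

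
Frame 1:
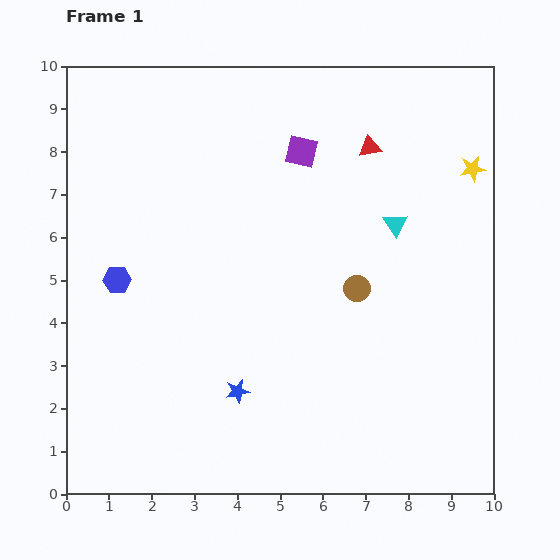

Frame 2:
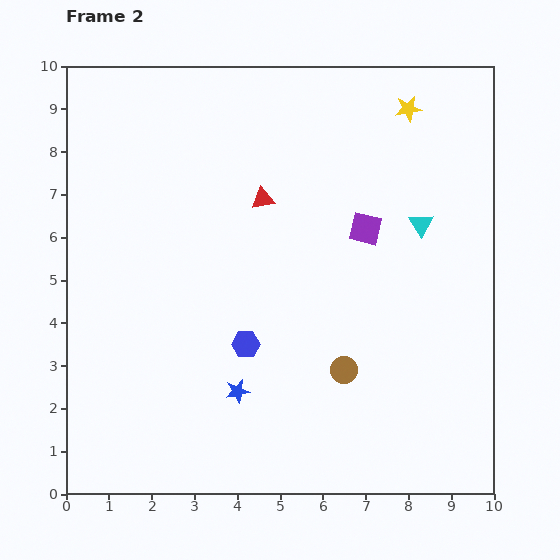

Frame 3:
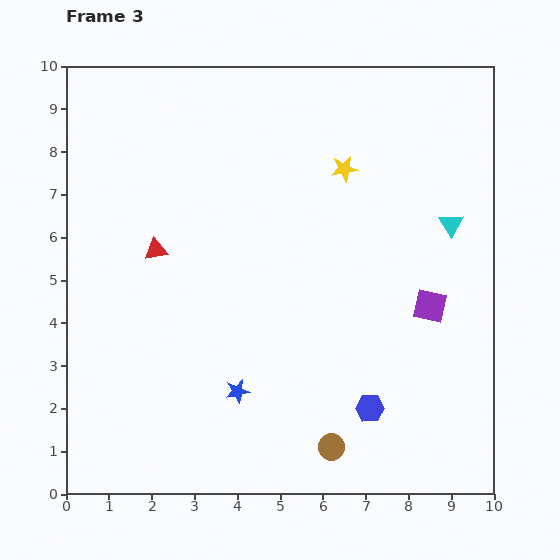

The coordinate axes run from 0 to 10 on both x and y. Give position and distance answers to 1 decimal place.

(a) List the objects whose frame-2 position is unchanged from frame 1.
the blue star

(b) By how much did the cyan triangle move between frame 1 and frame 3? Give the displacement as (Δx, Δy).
(1.3, 0.0)

The cyan triangle was at (7.7, 6.3) in frame 1 and (9.0, 6.3) in frame 3.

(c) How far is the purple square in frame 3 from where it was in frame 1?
4.7

The purple square moved from (5.5, 8.0) to (8.5, 4.4), a distance of √(3.0² + 3.6²) ≈ 4.7.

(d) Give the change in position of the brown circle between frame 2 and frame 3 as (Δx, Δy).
(-0.3, -1.8)

The brown circle was at (6.5, 2.9) in frame 2 and (6.2, 1.1) in frame 3.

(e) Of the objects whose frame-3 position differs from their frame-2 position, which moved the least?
the cyan triangle

(moved 0.7)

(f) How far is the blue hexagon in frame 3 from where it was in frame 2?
3.3

The blue hexagon moved from (4.2, 3.5) to (7.1, 2.0), a distance of √(2.9² + 1.5²) ≈ 3.3.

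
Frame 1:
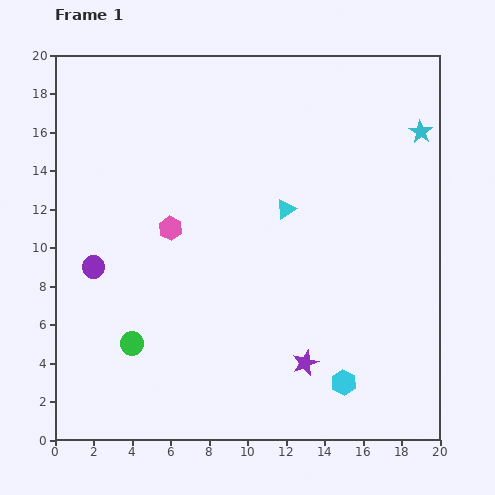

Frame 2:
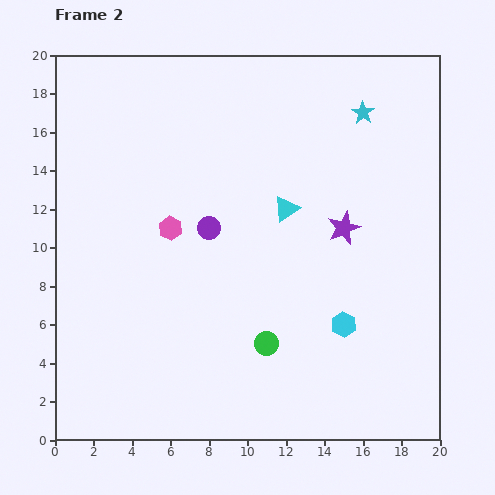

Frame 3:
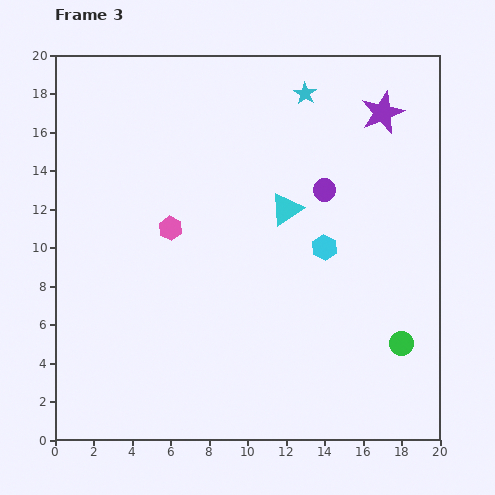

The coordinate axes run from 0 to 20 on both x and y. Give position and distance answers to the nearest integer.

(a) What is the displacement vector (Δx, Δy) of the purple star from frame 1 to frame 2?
(2, 7)

The purple star was at (13, 4) in frame 1 and (15, 11) in frame 2.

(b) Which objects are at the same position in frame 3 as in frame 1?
the cyan triangle, the pink hexagon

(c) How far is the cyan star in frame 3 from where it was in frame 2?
3

The cyan star moved from (16, 17) to (13, 18), a distance of √(3² + 1²) ≈ 3.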